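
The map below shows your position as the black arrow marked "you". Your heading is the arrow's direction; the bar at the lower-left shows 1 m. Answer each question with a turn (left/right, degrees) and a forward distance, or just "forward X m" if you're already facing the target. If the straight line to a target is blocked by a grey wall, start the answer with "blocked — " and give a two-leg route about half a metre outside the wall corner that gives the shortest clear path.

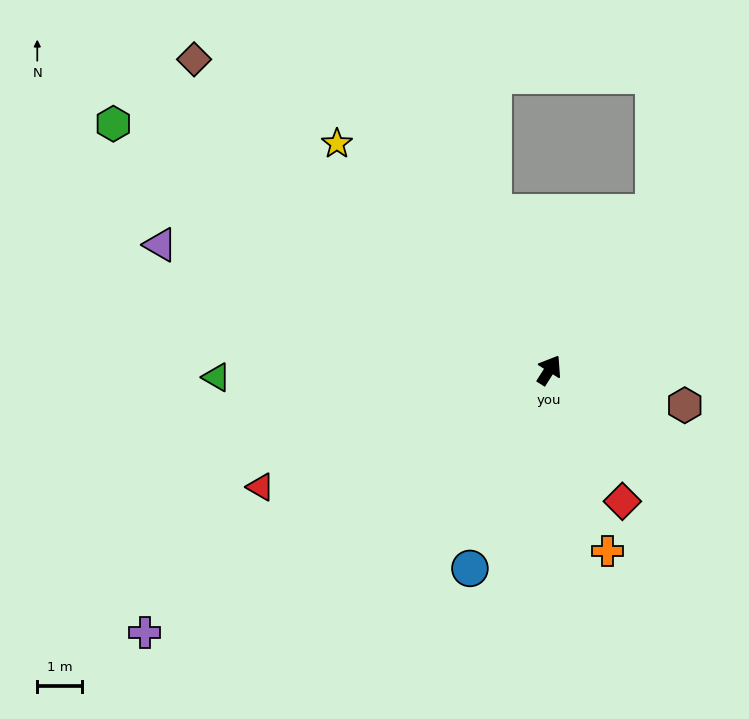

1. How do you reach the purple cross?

turn left 155°, forward 10.8 m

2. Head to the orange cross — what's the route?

turn right 130°, forward 4.3 m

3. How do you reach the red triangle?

turn left 144°, forward 7.0 m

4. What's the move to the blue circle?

turn right 170°, forward 4.8 m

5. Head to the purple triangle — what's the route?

turn left 104°, forward 9.2 m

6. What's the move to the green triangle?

turn left 123°, forward 7.5 m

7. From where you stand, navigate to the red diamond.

turn right 119°, forward 3.4 m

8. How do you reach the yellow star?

turn left 75°, forward 7.0 m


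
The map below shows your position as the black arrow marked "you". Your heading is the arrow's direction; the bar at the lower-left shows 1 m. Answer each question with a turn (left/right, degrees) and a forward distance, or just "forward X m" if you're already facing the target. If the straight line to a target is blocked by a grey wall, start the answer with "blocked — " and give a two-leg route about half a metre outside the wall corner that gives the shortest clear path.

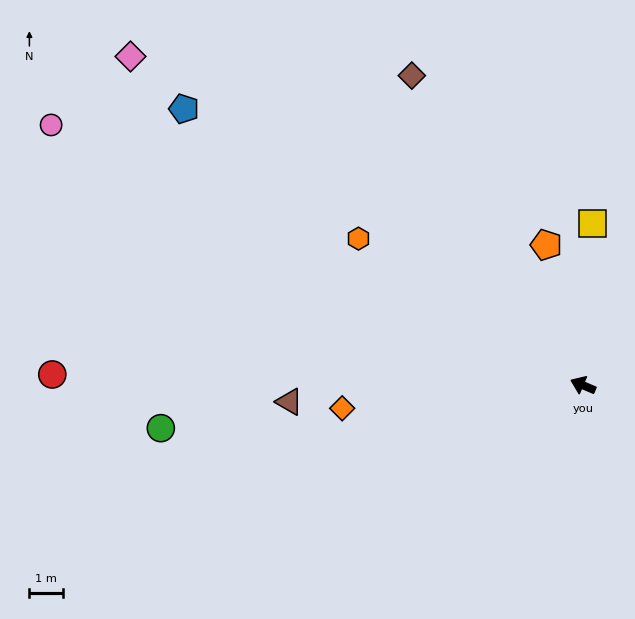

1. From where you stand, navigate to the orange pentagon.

turn right 52°, forward 4.3 m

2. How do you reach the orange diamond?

turn left 28°, forward 7.1 m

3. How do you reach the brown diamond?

turn right 38°, forward 10.4 m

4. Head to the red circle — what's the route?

turn left 22°, forward 15.7 m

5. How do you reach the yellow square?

turn right 70°, forward 4.8 m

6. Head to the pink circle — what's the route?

turn right 3°, forward 17.5 m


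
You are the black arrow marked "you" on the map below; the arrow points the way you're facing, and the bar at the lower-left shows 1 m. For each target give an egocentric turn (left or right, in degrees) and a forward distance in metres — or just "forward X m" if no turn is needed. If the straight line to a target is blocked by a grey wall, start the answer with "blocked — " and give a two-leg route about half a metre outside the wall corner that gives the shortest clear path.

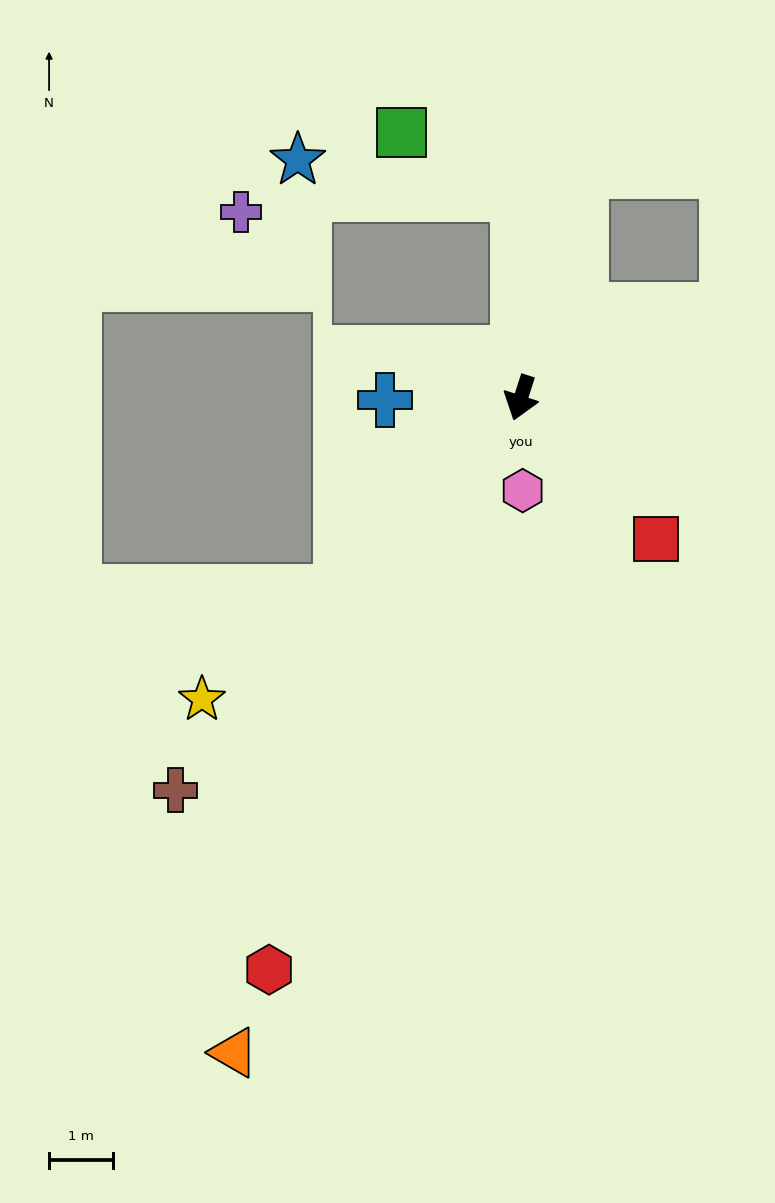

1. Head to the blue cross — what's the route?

turn right 71°, forward 2.1 m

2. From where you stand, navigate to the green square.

blocked — turn right 161°, forward 3.2 m, then turn left 61°, forward 2.1 m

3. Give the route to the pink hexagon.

turn left 19°, forward 1.5 m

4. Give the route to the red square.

turn left 61°, forward 3.1 m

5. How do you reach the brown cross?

turn right 24°, forward 8.2 m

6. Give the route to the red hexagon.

turn right 6°, forward 9.8 m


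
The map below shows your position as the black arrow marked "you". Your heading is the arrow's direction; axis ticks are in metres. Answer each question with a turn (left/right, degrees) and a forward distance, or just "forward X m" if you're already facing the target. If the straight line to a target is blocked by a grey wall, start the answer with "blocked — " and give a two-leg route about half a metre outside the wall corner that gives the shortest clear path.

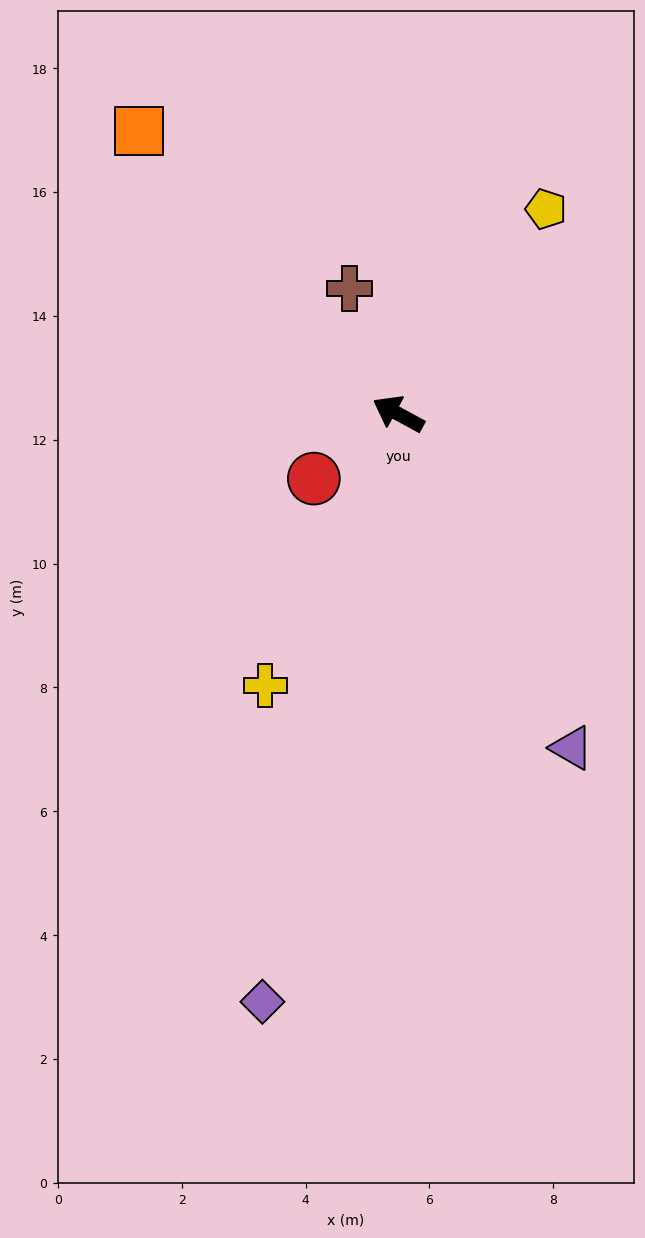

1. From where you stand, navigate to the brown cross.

turn right 40°, forward 2.2 m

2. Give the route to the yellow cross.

turn left 92°, forward 4.9 m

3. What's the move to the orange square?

turn right 19°, forward 6.2 m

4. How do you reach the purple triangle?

turn left 146°, forward 6.1 m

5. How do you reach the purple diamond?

turn left 105°, forward 9.7 m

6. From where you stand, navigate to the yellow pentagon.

turn right 97°, forward 4.1 m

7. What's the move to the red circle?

turn left 66°, forward 1.7 m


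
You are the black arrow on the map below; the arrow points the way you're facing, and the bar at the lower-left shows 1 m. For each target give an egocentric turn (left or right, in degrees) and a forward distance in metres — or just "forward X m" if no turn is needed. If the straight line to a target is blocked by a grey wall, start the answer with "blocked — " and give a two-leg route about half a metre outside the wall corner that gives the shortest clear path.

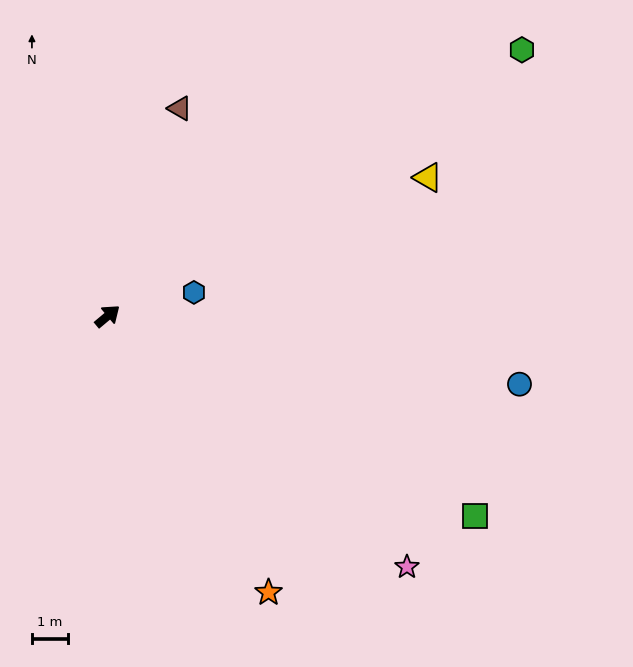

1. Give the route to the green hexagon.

turn right 7°, forward 13.8 m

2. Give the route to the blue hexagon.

turn right 25°, forward 2.5 m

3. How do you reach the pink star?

turn right 80°, forward 10.9 m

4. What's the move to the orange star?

turn right 100°, forward 8.9 m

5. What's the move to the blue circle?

turn right 49°, forward 11.7 m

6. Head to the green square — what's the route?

turn right 68°, forward 11.7 m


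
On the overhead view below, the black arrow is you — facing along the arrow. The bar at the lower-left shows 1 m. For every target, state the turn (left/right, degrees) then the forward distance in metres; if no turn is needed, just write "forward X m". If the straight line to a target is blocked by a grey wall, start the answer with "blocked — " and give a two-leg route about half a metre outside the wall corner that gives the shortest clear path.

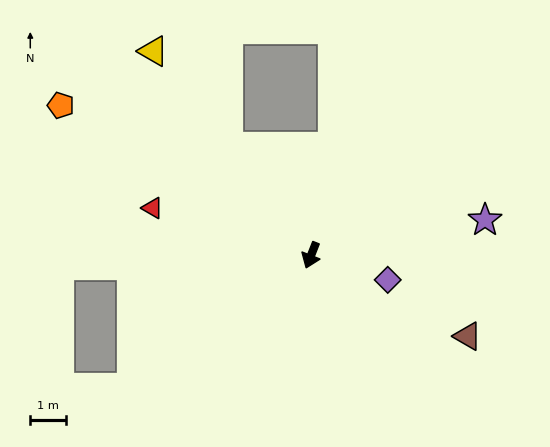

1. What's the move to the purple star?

turn left 123°, forward 5.0 m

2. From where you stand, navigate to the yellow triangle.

turn right 121°, forward 7.3 m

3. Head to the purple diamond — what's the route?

turn left 94°, forward 2.3 m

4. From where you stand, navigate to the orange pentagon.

turn right 100°, forward 8.3 m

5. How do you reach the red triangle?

turn right 85°, forward 4.7 m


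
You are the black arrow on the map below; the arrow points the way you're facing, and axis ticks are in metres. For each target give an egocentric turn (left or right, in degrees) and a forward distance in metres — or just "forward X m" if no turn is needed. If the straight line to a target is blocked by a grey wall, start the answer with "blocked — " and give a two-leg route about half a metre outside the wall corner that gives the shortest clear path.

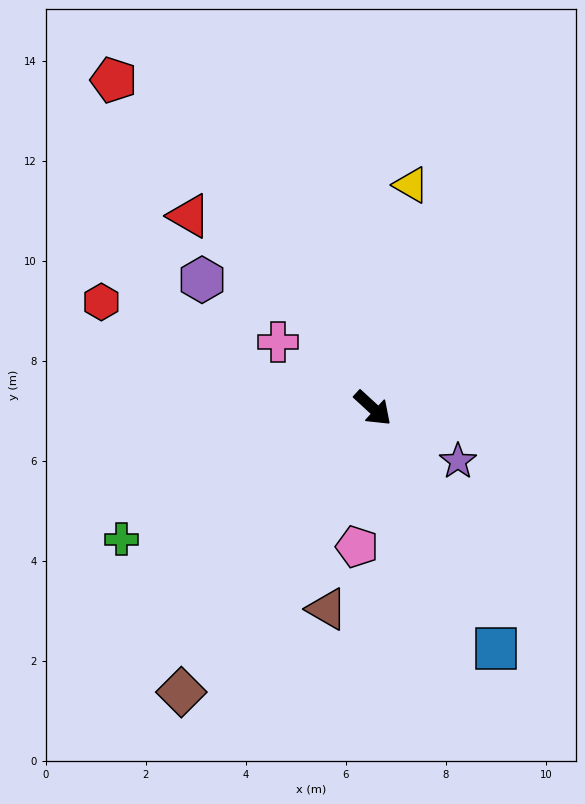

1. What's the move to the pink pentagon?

turn right 54°, forward 2.8 m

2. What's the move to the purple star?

turn left 11°, forward 2.0 m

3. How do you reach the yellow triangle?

turn left 123°, forward 4.5 m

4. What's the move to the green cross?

turn right 110°, forward 5.7 m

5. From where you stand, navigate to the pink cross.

turn right 172°, forward 2.3 m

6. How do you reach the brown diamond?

turn right 81°, forward 6.8 m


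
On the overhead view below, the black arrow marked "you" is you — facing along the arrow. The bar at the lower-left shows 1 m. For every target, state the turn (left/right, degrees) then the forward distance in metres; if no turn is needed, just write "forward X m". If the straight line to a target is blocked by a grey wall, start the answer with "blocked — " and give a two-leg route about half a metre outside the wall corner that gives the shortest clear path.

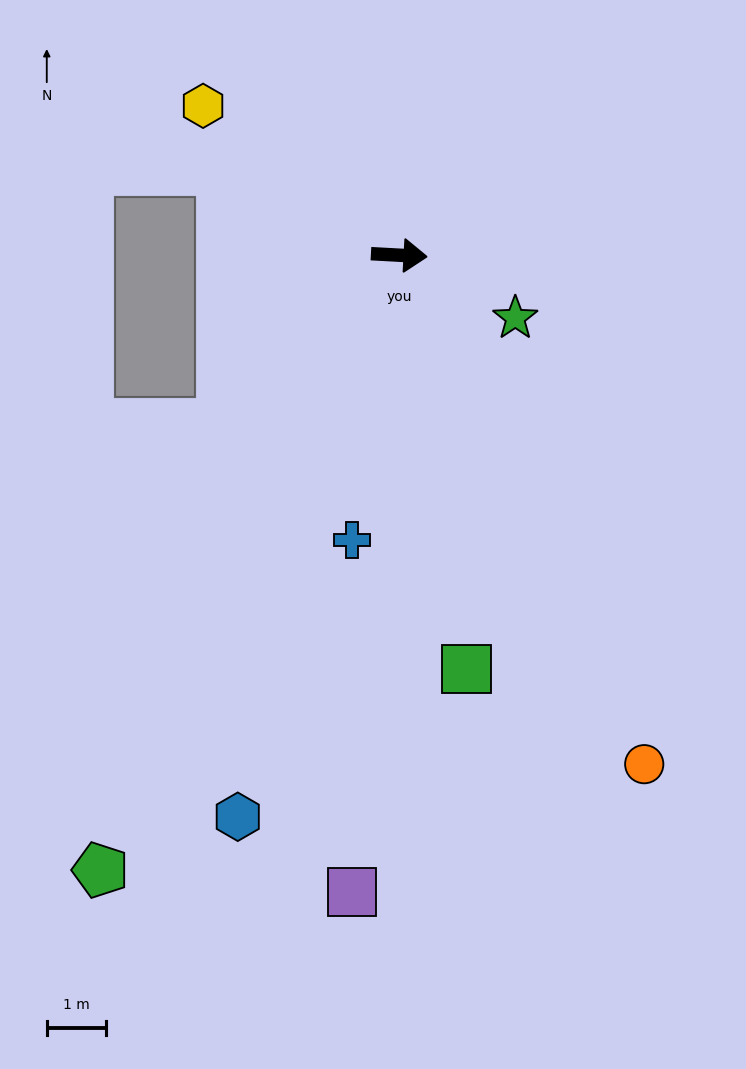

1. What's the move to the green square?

turn right 78°, forward 7.0 m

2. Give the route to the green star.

turn right 25°, forward 2.2 m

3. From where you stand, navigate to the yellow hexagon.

turn left 146°, forward 4.1 m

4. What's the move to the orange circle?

turn right 61°, forward 9.5 m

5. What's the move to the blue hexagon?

turn right 103°, forward 9.8 m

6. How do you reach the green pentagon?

turn right 113°, forward 11.5 m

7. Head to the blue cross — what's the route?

turn right 96°, forward 4.9 m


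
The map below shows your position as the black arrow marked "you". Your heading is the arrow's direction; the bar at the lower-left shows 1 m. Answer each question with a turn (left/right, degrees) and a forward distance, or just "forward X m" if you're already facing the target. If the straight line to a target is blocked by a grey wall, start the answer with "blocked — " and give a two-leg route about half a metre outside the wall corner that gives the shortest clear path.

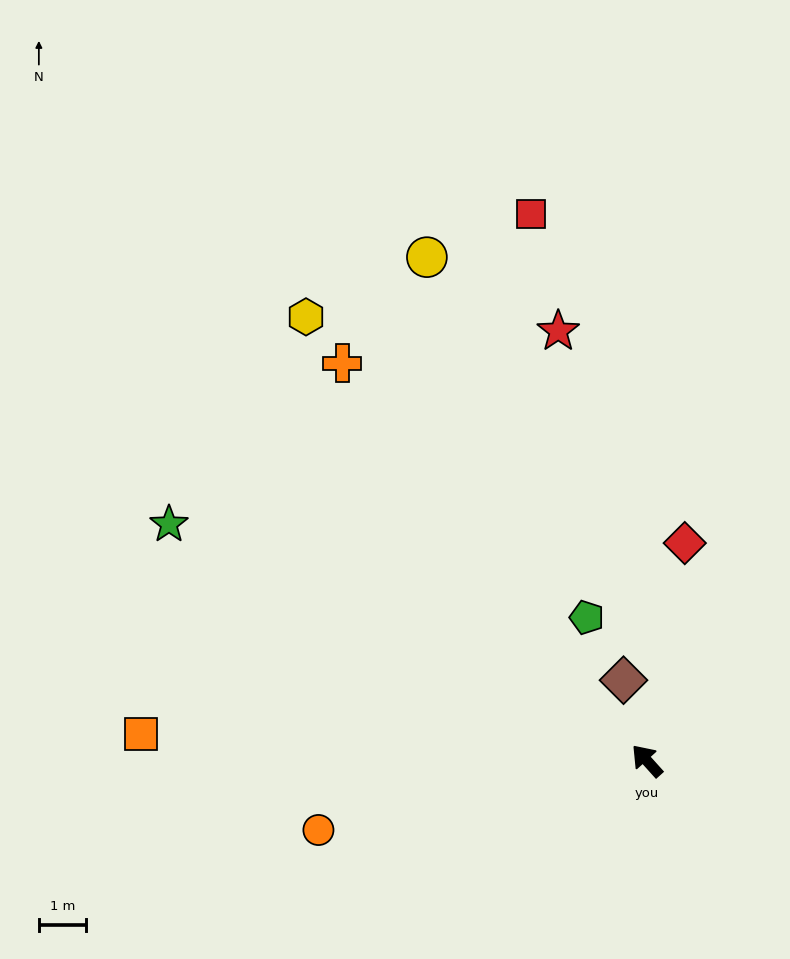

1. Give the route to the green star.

turn left 22°, forward 11.3 m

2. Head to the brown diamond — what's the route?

turn right 26°, forward 1.8 m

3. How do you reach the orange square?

turn left 45°, forward 10.7 m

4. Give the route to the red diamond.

turn right 52°, forward 4.7 m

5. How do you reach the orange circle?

turn left 60°, forward 7.1 m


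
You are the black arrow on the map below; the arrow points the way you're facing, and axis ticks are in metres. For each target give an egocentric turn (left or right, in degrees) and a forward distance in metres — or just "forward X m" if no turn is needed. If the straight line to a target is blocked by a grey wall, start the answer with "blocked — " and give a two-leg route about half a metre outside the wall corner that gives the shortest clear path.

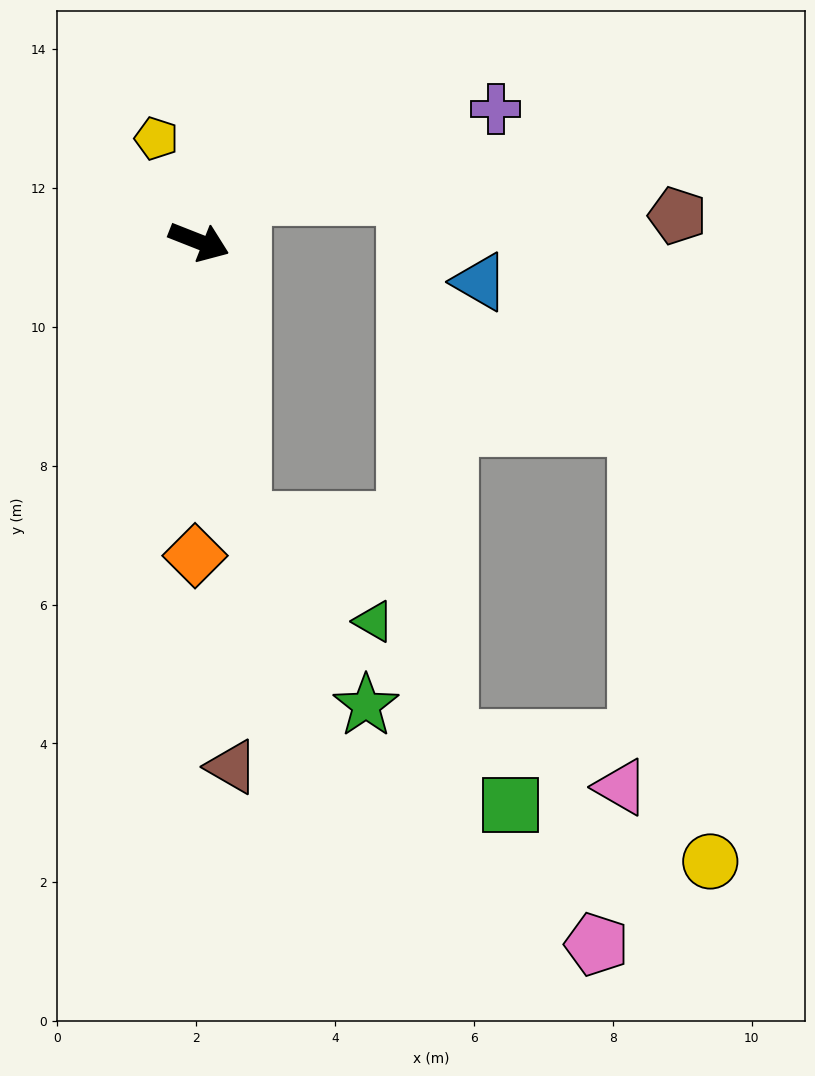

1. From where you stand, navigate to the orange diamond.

turn right 69°, forward 4.5 m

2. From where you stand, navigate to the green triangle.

blocked — turn right 60°, forward 4.1 m, then turn left 44°, forward 2.4 m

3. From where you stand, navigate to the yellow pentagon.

turn left 134°, forward 1.6 m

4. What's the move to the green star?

blocked — turn right 60°, forward 4.1 m, then turn left 25°, forward 3.2 m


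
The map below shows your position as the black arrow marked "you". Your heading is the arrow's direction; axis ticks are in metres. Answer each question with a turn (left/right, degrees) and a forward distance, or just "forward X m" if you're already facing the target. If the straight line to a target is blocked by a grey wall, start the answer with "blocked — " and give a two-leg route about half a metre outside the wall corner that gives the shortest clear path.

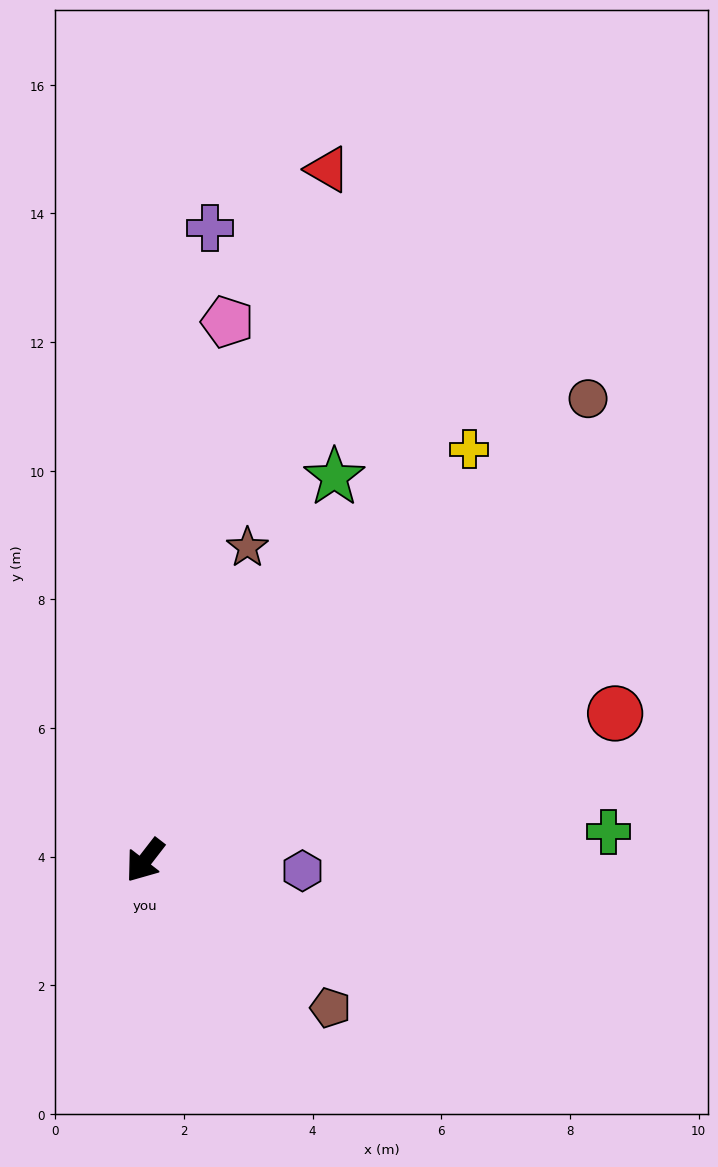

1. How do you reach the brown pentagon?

turn left 89°, forward 3.7 m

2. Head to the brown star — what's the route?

turn right 160°, forward 5.1 m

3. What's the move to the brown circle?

turn left 174°, forward 10.0 m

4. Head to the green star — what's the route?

turn right 169°, forward 6.6 m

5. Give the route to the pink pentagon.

turn right 151°, forward 8.5 m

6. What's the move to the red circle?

turn left 145°, forward 7.7 m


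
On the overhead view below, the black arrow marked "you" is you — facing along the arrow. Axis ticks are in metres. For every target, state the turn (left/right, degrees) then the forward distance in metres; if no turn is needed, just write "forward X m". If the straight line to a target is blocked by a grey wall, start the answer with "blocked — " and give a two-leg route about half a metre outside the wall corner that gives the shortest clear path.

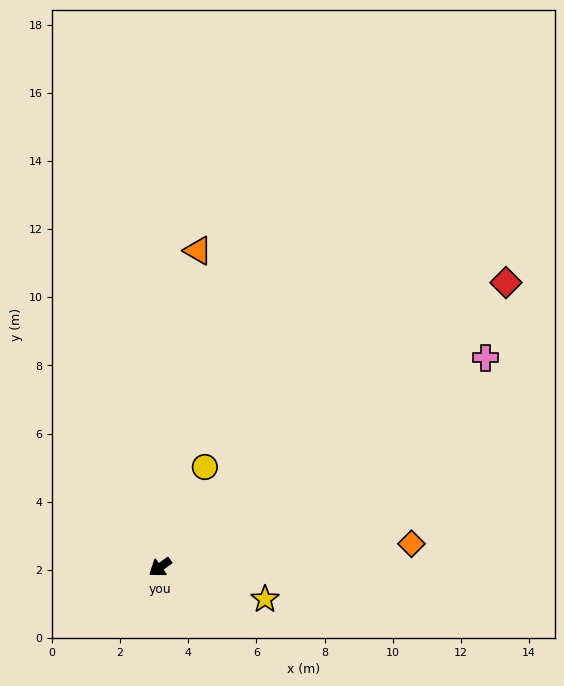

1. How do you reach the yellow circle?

turn right 150°, forward 3.2 m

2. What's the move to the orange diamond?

turn left 150°, forward 7.4 m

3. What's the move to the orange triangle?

turn right 133°, forward 9.4 m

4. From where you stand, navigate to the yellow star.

turn left 127°, forward 3.2 m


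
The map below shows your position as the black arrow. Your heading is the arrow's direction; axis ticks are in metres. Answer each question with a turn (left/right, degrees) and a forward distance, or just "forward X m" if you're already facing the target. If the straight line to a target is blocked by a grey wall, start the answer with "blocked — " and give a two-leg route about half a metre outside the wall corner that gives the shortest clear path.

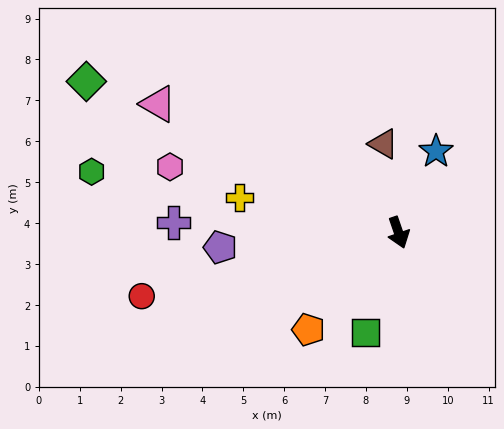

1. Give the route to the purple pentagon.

turn right 104°, forward 4.4 m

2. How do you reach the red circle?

turn right 95°, forward 6.5 m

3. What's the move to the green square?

turn right 37°, forward 2.6 m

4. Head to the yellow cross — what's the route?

turn right 121°, forward 4.0 m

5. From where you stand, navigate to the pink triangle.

turn right 137°, forward 6.7 m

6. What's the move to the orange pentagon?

turn right 62°, forward 3.2 m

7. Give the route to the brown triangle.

turn left 171°, forward 2.2 m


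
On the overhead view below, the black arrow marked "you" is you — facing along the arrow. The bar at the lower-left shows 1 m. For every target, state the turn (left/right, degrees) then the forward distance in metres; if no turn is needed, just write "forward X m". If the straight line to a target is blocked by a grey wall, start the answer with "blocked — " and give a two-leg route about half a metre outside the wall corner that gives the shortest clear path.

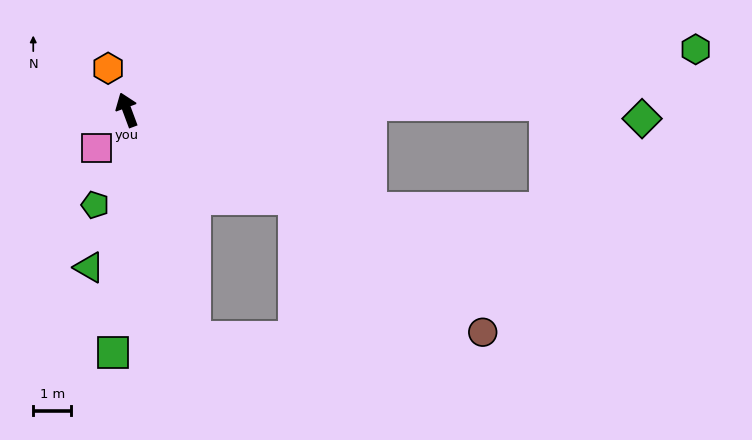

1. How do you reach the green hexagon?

turn right 104°, forward 15.0 m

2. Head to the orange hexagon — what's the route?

turn left 4°, forward 1.2 m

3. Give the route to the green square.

turn left 156°, forward 6.4 m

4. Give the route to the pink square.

turn left 121°, forward 1.3 m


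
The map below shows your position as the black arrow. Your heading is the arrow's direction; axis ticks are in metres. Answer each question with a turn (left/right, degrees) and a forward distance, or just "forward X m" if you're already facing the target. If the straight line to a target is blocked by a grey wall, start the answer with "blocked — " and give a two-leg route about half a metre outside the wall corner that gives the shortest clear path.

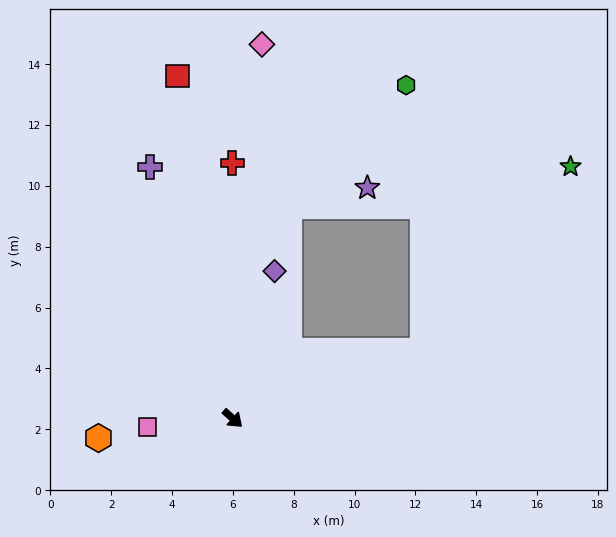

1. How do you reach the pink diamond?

turn left 127°, forward 12.3 m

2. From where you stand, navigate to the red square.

turn left 141°, forward 11.4 m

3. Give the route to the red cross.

turn left 132°, forward 8.4 m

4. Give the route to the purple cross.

turn left 150°, forward 8.7 m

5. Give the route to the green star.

blocked — turn left 62°, forward 6.6 m, then turn left 31°, forward 7.7 m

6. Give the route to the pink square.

turn right 132°, forward 2.8 m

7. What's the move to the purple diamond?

turn left 116°, forward 5.0 m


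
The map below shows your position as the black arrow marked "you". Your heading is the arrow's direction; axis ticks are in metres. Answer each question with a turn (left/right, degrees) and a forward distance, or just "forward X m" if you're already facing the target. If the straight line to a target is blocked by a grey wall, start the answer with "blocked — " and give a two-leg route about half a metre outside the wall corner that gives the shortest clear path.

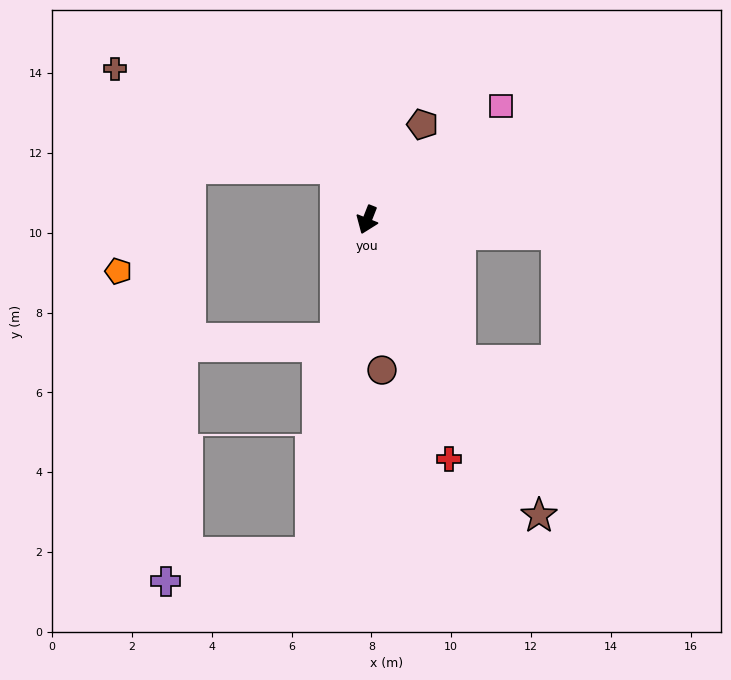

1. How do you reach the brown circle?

turn left 27°, forward 3.8 m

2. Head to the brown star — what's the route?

turn left 52°, forward 8.6 m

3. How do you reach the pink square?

turn left 152°, forward 4.4 m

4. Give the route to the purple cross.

blocked — turn left 12°, forward 8.5 m, then turn right 70°, forward 3.7 m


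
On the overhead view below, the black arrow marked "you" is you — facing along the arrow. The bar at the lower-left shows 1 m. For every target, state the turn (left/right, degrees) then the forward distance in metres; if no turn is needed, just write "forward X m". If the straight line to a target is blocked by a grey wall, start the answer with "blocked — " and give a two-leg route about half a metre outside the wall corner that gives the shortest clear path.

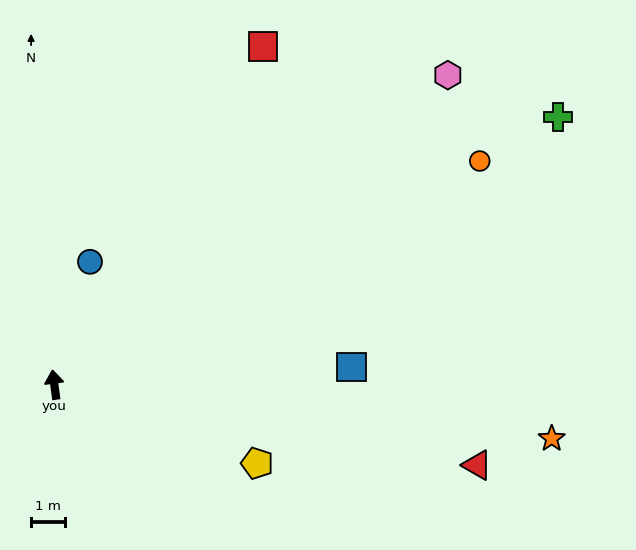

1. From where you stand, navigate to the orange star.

turn right 104°, forward 14.8 m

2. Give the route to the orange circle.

turn right 70°, forward 14.2 m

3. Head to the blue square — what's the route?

turn right 94°, forward 8.8 m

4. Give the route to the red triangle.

turn right 108°, forward 12.7 m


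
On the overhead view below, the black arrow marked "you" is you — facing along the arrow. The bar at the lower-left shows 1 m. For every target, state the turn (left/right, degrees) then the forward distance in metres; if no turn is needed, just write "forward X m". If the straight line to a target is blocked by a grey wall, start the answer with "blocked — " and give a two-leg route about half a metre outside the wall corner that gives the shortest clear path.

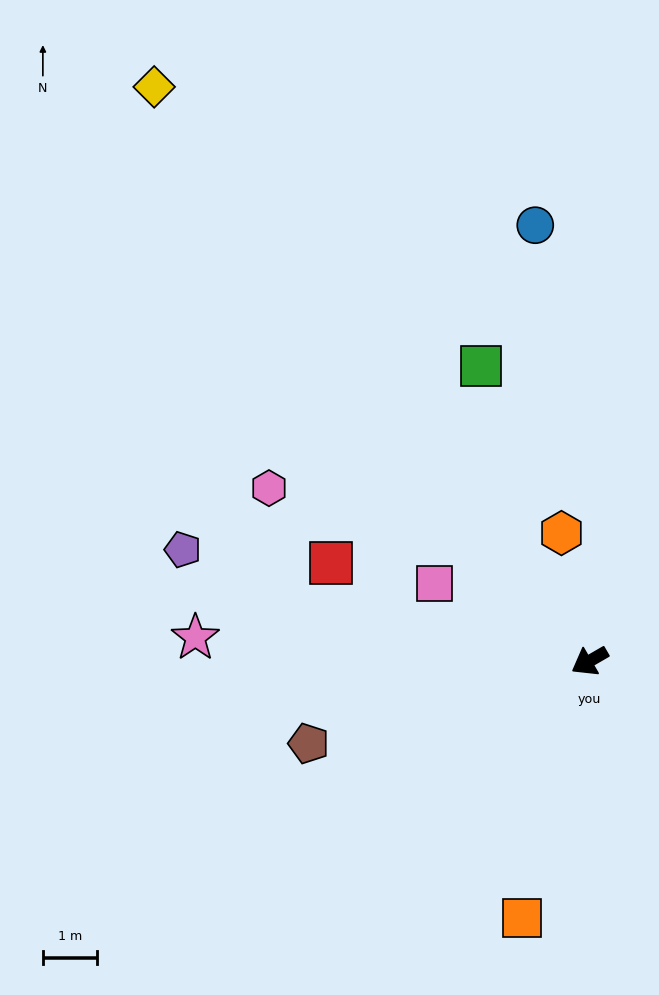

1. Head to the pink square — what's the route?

turn right 57°, forward 3.2 m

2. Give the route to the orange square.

turn left 45°, forward 4.9 m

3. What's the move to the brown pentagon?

turn right 14°, forward 5.4 m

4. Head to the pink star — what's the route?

turn right 34°, forward 7.2 m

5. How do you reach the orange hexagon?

turn right 108°, forward 2.4 m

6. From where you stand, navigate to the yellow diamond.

turn right 83°, forward 13.2 m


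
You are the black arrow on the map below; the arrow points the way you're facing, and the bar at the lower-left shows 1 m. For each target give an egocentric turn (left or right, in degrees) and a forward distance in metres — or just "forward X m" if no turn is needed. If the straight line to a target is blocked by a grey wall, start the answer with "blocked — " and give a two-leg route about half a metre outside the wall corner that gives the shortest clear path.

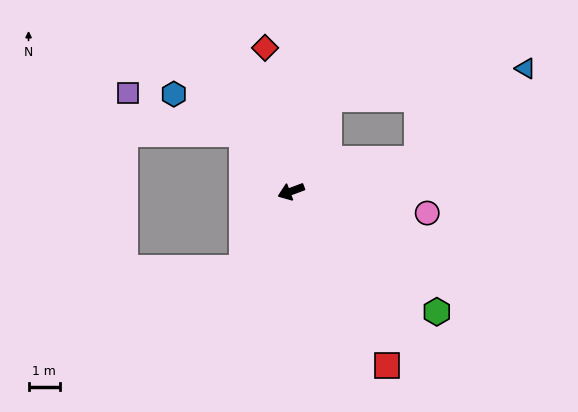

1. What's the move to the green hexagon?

turn left 120°, forward 6.1 m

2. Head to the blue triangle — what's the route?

blocked — turn left 174°, forward 4.2 m, then turn left 25°, forward 4.6 m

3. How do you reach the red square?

turn left 98°, forward 6.4 m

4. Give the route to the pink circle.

turn left 150°, forward 4.4 m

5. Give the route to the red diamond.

turn right 100°, forward 4.7 m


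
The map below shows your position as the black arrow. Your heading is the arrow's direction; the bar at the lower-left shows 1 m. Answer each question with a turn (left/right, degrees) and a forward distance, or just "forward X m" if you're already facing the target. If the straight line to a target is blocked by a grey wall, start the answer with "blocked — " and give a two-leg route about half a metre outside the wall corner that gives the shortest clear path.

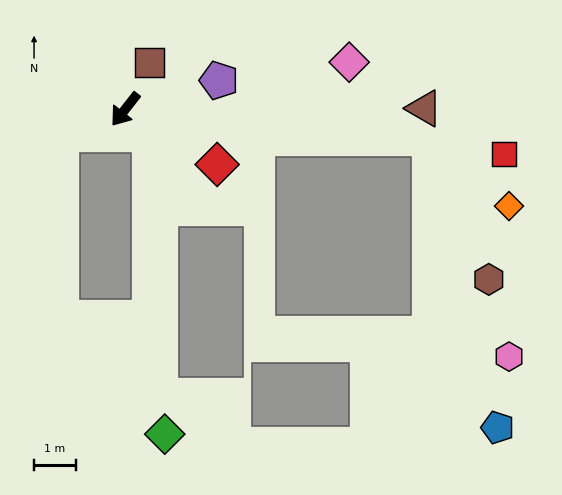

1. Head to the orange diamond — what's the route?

blocked — turn left 123°, forward 7.3 m, then turn right 35°, forward 2.5 m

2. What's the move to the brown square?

turn right 170°, forward 1.3 m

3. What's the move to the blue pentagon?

blocked — turn left 123°, forward 7.3 m, then turn right 72°, forward 7.1 m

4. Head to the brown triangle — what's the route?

turn left 128°, forward 7.1 m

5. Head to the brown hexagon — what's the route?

blocked — turn left 123°, forward 7.3 m, then turn right 62°, forward 3.6 m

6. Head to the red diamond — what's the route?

turn left 97°, forward 2.5 m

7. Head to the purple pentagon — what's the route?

turn left 145°, forward 2.3 m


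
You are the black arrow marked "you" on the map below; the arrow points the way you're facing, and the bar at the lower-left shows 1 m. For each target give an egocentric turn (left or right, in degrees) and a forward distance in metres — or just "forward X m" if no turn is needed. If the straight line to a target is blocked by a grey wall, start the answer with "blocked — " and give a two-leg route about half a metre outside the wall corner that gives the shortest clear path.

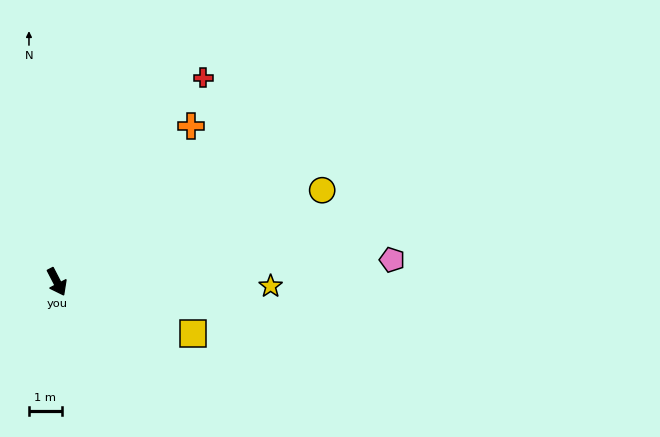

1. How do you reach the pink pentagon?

turn left 66°, forward 10.2 m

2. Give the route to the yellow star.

turn left 61°, forward 6.5 m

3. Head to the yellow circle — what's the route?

turn left 82°, forward 8.5 m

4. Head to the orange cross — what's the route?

turn left 112°, forward 6.2 m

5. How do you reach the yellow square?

turn left 42°, forward 4.4 m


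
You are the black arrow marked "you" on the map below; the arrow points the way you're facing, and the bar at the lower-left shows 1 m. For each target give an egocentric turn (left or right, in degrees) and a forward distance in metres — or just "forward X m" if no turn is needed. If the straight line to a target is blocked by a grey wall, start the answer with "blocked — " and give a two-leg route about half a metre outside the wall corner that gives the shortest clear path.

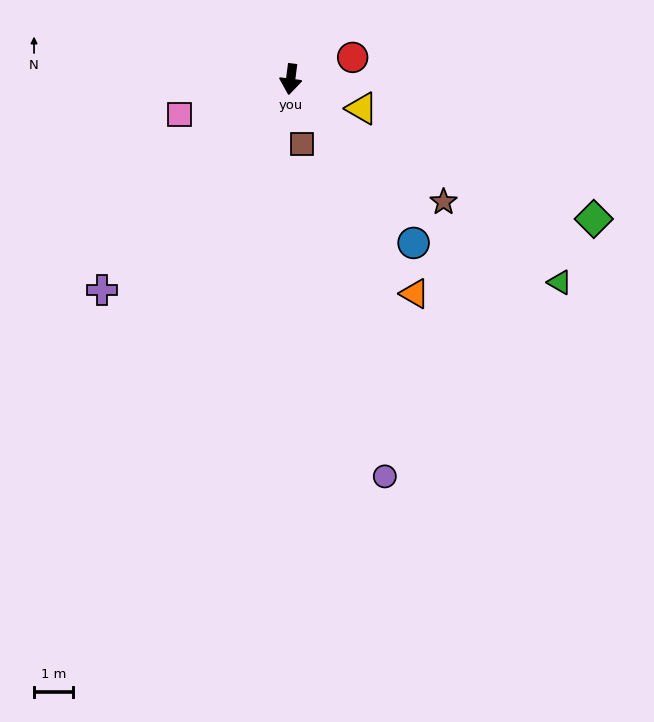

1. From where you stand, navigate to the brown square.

turn left 17°, forward 1.7 m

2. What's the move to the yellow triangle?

turn left 75°, forward 2.0 m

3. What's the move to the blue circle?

turn left 44°, forward 5.2 m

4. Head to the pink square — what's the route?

turn right 65°, forward 3.0 m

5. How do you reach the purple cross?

turn right 35°, forward 7.2 m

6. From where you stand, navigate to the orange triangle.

turn left 37°, forward 6.3 m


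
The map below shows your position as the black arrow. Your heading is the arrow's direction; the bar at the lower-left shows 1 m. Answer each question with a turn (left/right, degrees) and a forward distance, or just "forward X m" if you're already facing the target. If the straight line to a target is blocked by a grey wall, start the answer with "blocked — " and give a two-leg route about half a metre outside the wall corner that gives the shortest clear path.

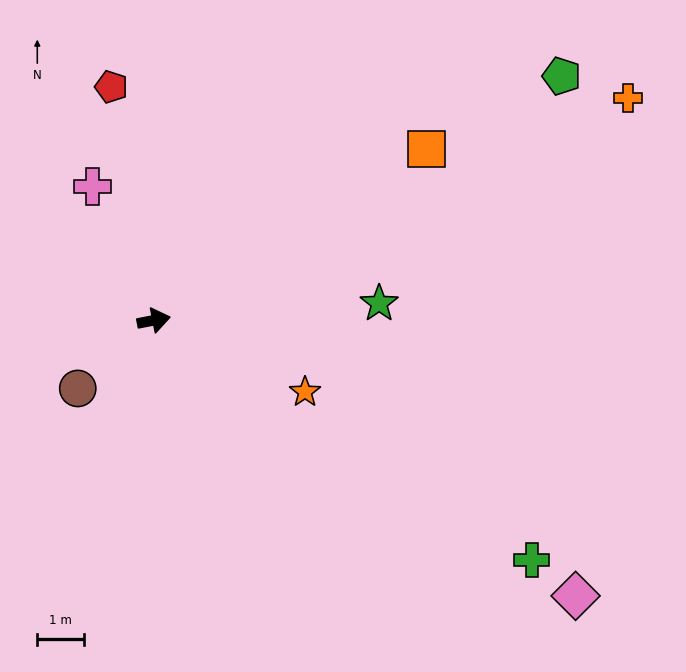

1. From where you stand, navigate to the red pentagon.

turn left 89°, forward 5.1 m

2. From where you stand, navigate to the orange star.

turn right 36°, forward 3.6 m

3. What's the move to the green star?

turn right 7°, forward 4.9 m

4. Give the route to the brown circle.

turn right 149°, forward 2.2 m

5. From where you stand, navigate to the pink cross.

turn left 103°, forward 3.2 m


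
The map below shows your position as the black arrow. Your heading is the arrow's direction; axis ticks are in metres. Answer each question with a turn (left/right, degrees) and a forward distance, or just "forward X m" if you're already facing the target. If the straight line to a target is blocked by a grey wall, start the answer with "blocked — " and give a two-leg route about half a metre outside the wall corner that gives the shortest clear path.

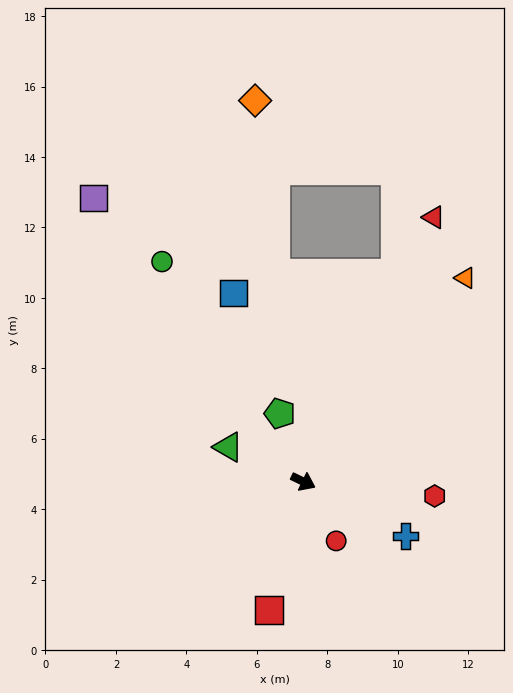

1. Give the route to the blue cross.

turn right 2°, forward 3.3 m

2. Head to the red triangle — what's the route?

turn left 89°, forward 8.4 m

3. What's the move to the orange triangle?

turn left 77°, forward 7.4 m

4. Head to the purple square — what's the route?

turn left 152°, forward 10.0 m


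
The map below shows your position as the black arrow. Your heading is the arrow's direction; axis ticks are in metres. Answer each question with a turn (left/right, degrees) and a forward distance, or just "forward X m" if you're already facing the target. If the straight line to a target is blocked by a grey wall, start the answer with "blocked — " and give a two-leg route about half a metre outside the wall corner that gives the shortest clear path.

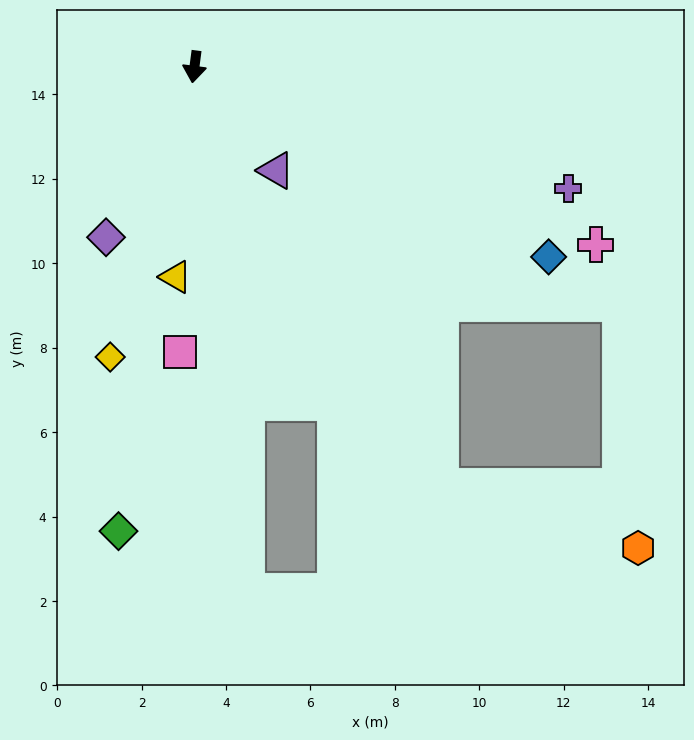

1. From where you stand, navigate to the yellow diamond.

turn right 9°, forward 7.2 m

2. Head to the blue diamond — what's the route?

turn left 69°, forward 9.5 m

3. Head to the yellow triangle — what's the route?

turn left 2°, forward 5.0 m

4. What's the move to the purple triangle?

turn left 46°, forward 3.1 m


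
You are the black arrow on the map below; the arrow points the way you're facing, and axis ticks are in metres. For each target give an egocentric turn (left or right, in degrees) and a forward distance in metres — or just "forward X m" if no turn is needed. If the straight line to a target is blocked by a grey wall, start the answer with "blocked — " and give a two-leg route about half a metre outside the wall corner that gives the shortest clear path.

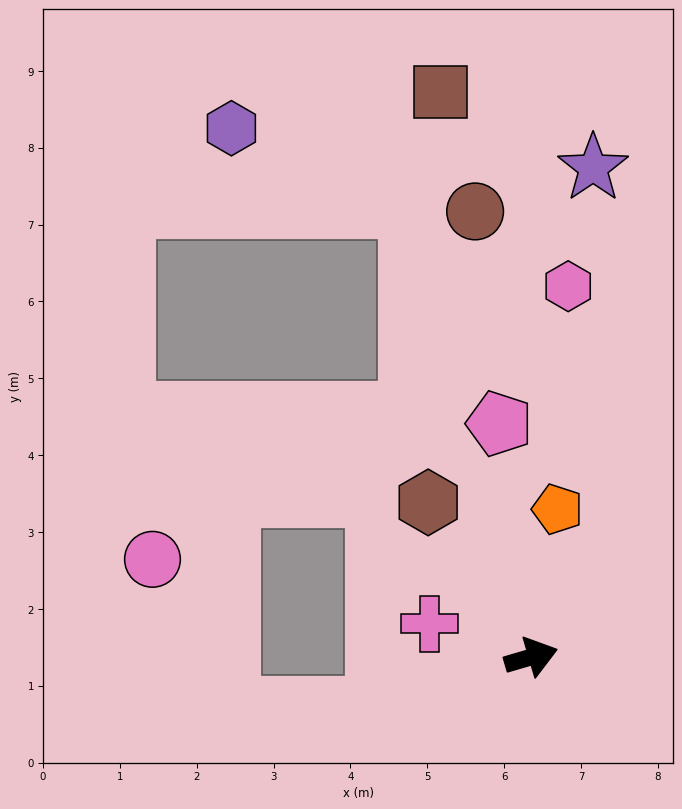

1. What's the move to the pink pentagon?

turn left 81°, forward 3.1 m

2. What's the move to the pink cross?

turn left 146°, forward 1.4 m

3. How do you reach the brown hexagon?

turn left 107°, forward 2.4 m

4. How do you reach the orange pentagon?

turn left 64°, forward 2.0 m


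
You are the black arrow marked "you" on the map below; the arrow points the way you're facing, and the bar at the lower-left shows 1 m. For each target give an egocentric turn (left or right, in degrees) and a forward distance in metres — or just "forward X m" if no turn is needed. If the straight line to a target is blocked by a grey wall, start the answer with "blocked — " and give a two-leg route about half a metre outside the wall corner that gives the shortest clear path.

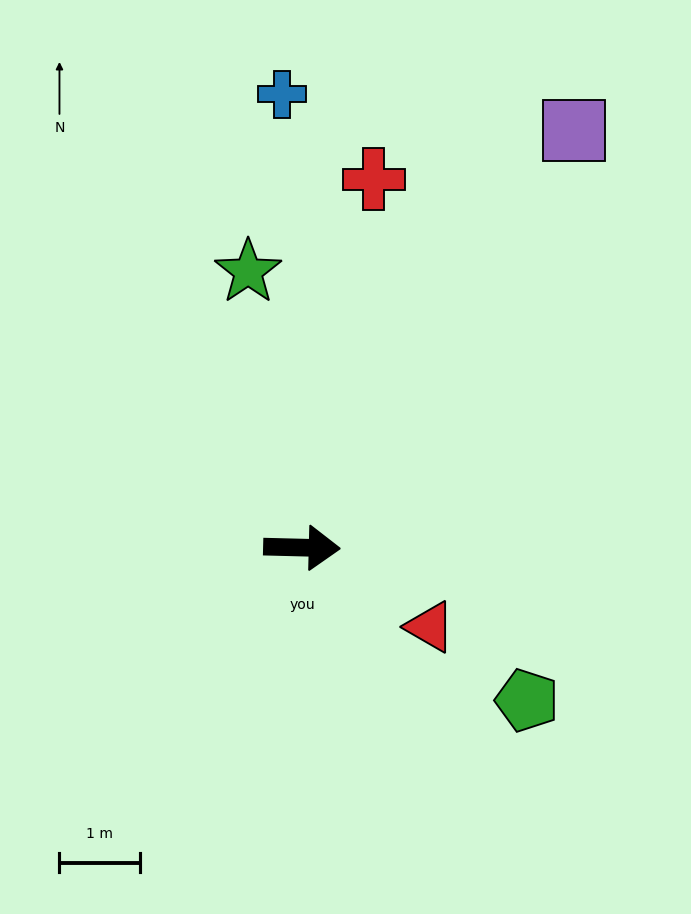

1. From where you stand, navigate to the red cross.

turn left 80°, forward 4.7 m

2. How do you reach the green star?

turn left 102°, forward 3.5 m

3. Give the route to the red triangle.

turn right 30°, forward 1.9 m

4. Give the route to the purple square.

turn left 58°, forward 6.2 m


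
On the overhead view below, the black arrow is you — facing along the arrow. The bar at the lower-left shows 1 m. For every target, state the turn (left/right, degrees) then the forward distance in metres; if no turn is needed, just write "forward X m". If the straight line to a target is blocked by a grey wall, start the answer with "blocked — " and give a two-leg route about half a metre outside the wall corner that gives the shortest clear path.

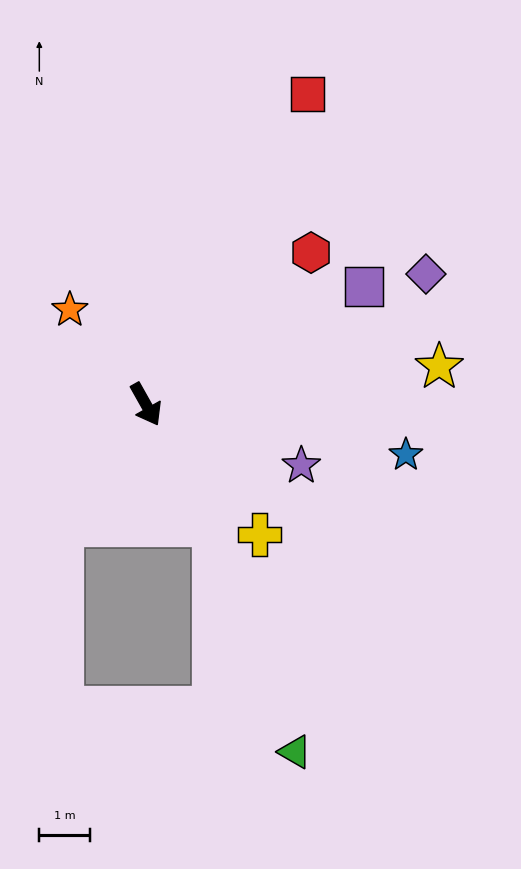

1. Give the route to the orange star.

turn right 171°, forward 2.4 m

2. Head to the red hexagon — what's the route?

turn left 103°, forward 4.4 m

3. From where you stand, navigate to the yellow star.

turn left 68°, forward 5.9 m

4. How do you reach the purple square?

turn left 89°, forward 4.9 m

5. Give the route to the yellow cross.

turn left 12°, forward 3.4 m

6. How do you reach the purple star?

turn left 39°, forward 3.3 m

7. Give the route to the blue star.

turn left 50°, forward 5.2 m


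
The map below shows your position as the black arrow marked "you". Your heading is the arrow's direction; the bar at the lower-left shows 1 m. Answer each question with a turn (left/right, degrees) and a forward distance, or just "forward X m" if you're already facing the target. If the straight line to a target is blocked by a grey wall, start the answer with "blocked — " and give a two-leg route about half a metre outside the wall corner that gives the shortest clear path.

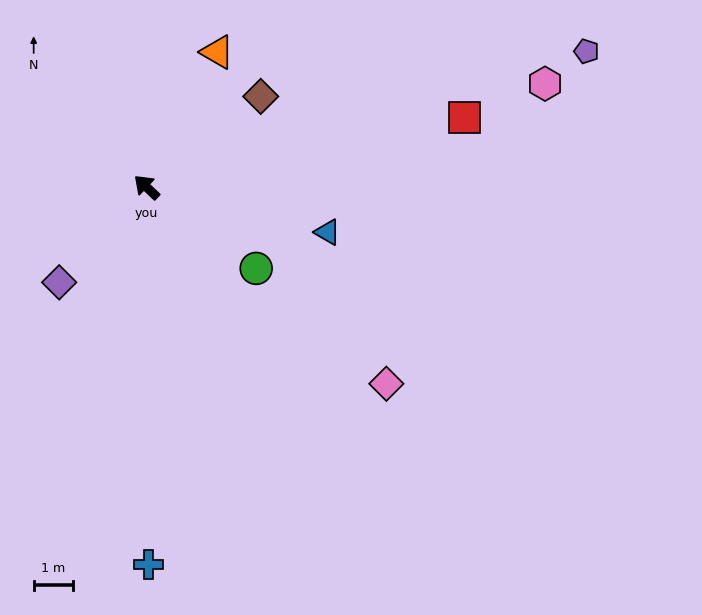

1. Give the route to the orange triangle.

turn right 74°, forward 3.9 m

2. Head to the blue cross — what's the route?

turn left 134°, forward 9.6 m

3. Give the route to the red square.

turn right 124°, forward 8.3 m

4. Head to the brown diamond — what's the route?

turn right 98°, forward 3.7 m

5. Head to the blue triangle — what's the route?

turn right 151°, forward 4.8 m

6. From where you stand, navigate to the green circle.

turn right 173°, forward 3.5 m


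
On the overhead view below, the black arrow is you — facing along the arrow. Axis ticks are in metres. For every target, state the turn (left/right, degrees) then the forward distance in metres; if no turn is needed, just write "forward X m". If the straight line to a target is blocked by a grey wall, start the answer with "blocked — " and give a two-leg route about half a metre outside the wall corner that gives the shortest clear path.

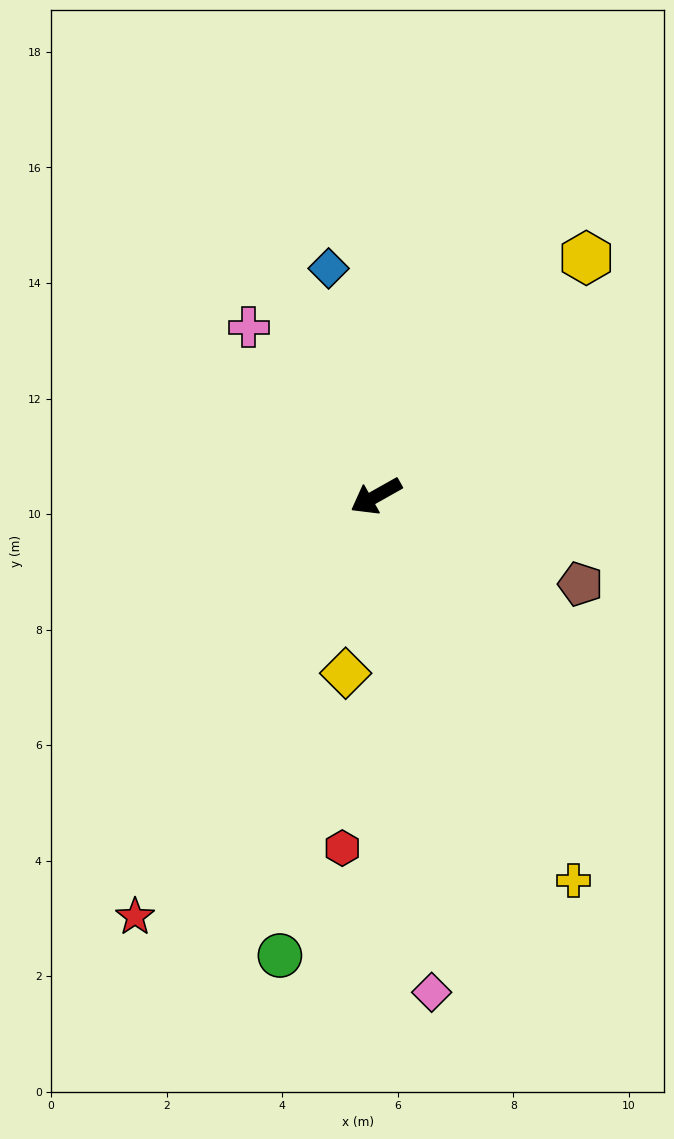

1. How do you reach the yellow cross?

turn left 88°, forward 7.5 m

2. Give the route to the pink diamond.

turn left 67°, forward 8.6 m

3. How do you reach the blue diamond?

turn right 108°, forward 4.0 m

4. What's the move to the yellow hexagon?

turn right 161°, forward 5.5 m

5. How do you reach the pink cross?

turn right 82°, forward 3.7 m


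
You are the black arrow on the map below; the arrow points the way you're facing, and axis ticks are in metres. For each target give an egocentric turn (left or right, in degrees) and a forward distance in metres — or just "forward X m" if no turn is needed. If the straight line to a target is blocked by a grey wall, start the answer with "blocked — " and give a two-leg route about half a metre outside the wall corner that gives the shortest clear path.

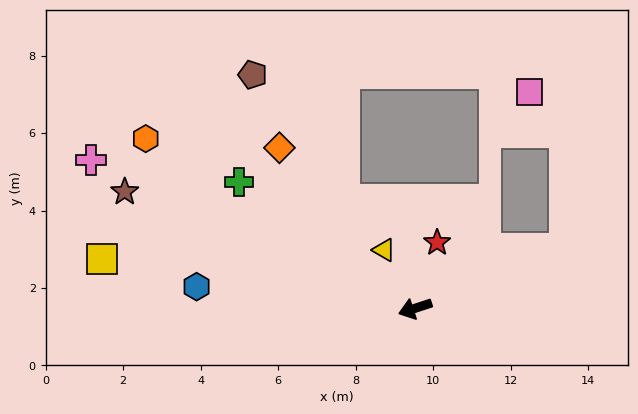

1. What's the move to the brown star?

turn right 40°, forward 8.1 m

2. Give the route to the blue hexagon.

turn right 24°, forward 5.7 m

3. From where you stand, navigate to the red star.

turn right 127°, forward 1.8 m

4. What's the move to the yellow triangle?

turn right 80°, forward 1.7 m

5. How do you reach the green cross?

turn right 54°, forward 5.6 m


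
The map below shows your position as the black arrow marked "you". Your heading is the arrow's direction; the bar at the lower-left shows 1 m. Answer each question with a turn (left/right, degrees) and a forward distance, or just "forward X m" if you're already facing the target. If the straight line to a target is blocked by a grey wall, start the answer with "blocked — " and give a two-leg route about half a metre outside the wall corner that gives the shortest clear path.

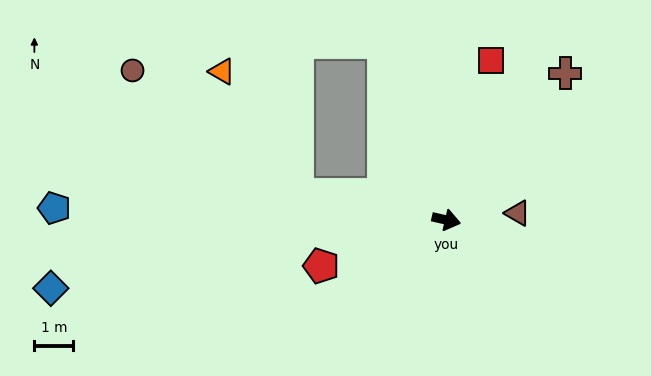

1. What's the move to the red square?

turn left 87°, forward 4.3 m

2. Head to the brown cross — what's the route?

turn left 64°, forward 4.9 m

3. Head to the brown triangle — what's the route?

turn left 19°, forward 1.8 m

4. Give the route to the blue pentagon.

turn right 169°, forward 10.1 m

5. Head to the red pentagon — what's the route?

turn right 147°, forward 3.4 m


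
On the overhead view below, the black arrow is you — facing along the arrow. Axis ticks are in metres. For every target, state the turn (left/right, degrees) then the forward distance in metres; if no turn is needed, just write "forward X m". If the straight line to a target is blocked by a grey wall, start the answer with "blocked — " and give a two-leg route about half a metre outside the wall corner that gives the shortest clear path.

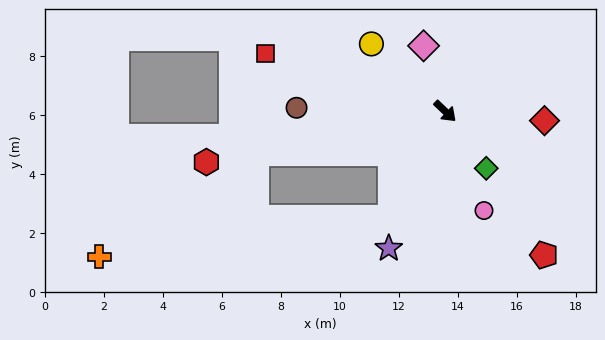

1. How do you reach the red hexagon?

turn right 124°, forward 8.3 m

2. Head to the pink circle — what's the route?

turn right 25°, forward 3.6 m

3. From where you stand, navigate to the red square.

turn right 154°, forward 6.4 m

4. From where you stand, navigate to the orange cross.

blocked — turn right 124°, forward 6.5 m, then turn left 21°, forward 6.4 m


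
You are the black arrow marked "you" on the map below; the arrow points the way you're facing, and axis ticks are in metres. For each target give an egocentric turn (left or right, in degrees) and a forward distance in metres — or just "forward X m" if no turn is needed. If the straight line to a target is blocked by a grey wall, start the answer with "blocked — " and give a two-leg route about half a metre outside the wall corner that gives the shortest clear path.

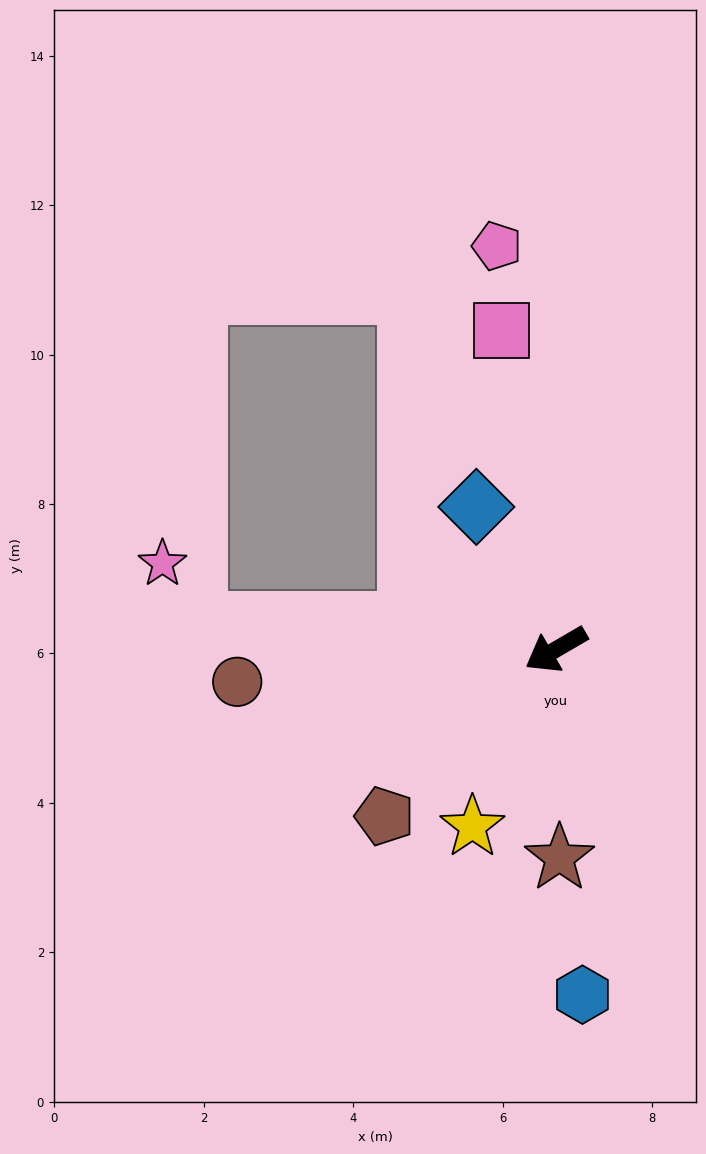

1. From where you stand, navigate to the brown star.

turn left 61°, forward 2.8 m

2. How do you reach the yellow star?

turn left 34°, forward 2.6 m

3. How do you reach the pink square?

turn right 110°, forward 4.3 m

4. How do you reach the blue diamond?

turn right 91°, forward 2.2 m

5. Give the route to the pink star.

blocked — turn right 34°, forward 4.8 m, then turn right 57°, forward 0.9 m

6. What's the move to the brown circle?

turn right 24°, forward 4.3 m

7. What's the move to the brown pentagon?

turn left 14°, forward 3.2 m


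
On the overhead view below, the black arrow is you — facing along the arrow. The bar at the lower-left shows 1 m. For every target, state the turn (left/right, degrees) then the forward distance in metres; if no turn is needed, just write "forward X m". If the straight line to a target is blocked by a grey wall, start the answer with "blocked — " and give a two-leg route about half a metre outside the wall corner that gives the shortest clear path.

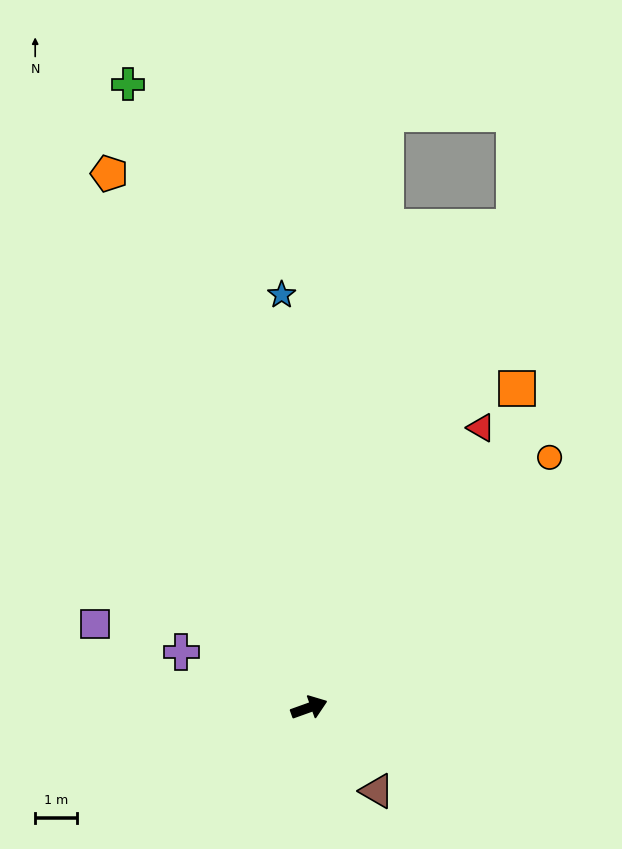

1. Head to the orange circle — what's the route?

turn left 26°, forward 8.3 m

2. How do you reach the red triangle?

turn left 39°, forward 7.9 m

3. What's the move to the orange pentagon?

turn left 91°, forward 13.6 m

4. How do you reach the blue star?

turn left 74°, forward 9.9 m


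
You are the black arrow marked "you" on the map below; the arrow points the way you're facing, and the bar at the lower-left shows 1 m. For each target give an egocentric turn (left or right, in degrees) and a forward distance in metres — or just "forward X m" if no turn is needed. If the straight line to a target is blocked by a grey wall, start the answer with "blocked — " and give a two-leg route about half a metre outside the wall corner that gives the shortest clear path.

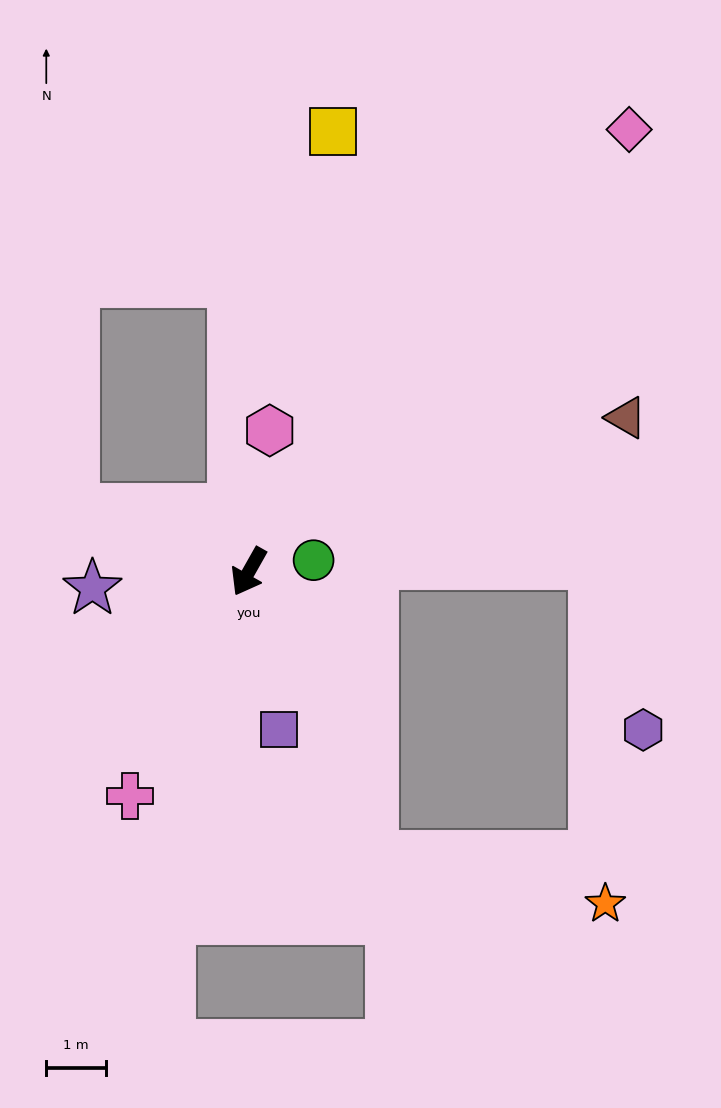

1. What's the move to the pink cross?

forward 4.3 m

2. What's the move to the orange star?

blocked — turn left 53°, forward 5.2 m, then turn left 55°, forward 4.0 m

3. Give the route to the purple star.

turn right 54°, forward 2.6 m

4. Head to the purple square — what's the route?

turn left 40°, forward 2.7 m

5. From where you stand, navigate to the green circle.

turn left 130°, forward 1.1 m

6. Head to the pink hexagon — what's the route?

turn right 159°, forward 2.4 m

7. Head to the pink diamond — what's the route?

turn left 169°, forward 9.8 m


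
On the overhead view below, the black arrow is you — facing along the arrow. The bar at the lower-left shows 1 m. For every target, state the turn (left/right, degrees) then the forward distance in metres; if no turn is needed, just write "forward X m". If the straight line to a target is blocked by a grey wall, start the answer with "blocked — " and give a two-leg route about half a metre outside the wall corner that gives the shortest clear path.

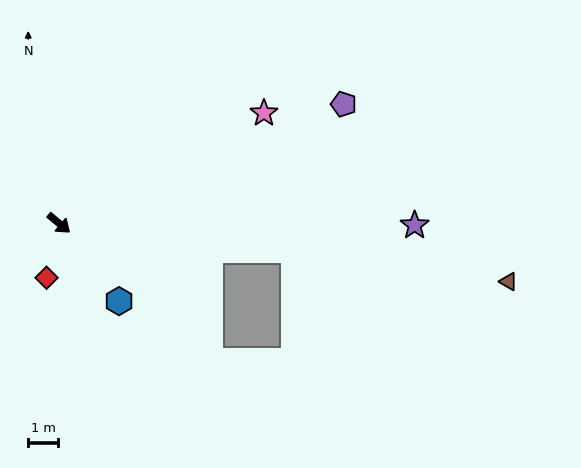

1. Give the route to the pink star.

turn left 68°, forward 7.8 m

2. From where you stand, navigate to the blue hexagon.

turn right 12°, forward 3.3 m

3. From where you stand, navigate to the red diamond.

turn right 63°, forward 1.9 m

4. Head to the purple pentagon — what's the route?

turn left 63°, forward 10.4 m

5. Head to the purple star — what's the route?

turn left 40°, forward 11.9 m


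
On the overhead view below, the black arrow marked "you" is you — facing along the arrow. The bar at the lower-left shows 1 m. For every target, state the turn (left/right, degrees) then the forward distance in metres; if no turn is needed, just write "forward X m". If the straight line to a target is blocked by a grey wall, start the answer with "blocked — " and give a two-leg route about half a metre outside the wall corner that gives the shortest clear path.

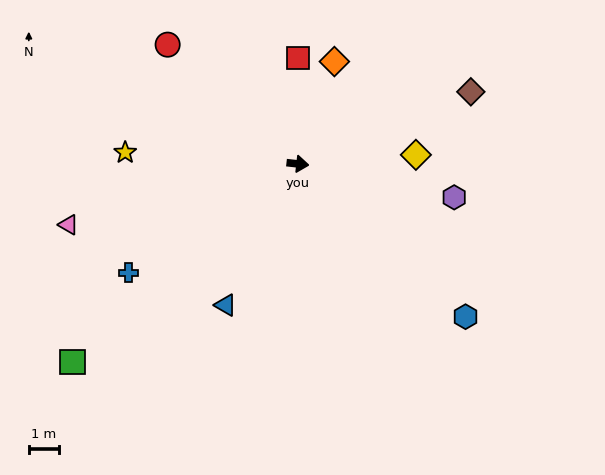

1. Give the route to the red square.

turn left 96°, forward 3.4 m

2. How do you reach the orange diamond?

turn left 77°, forward 3.5 m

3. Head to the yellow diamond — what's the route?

turn left 11°, forward 3.9 m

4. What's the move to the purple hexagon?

turn right 6°, forward 5.2 m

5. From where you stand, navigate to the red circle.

turn left 144°, forward 5.8 m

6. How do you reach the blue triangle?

turn right 111°, forward 5.2 m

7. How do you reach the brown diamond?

turn left 29°, forward 6.1 m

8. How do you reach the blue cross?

turn right 141°, forward 6.6 m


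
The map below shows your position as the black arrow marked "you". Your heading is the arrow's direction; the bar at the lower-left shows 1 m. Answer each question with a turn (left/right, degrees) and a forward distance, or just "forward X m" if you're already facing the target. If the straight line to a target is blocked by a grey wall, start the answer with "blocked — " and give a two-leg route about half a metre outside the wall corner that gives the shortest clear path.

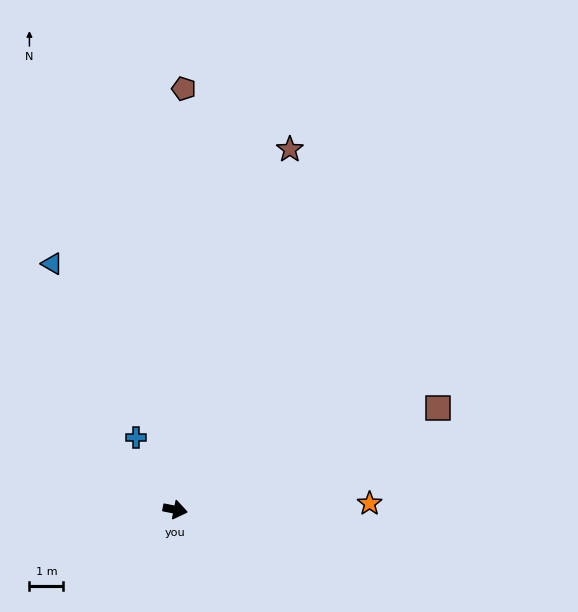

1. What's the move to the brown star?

turn left 84°, forward 11.1 m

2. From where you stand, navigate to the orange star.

turn left 13°, forward 5.7 m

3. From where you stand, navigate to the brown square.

turn left 32°, forward 8.3 m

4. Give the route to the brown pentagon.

turn left 100°, forward 12.4 m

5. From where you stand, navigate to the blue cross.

turn left 130°, forward 2.4 m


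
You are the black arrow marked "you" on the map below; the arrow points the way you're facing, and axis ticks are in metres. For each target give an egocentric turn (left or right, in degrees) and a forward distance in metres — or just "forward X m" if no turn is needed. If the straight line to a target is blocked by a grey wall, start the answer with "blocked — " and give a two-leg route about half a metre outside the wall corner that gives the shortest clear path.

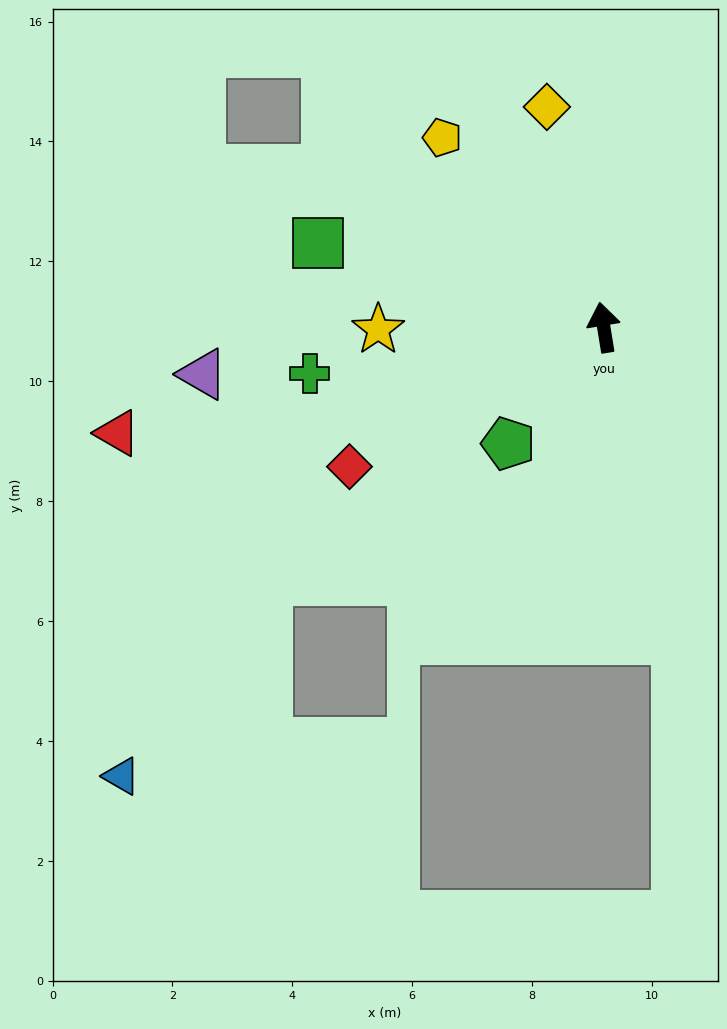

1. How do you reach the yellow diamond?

turn left 5°, forward 3.8 m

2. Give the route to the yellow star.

turn left 81°, forward 3.8 m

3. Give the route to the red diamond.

turn left 109°, forward 4.8 m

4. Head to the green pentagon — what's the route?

turn left 131°, forward 2.5 m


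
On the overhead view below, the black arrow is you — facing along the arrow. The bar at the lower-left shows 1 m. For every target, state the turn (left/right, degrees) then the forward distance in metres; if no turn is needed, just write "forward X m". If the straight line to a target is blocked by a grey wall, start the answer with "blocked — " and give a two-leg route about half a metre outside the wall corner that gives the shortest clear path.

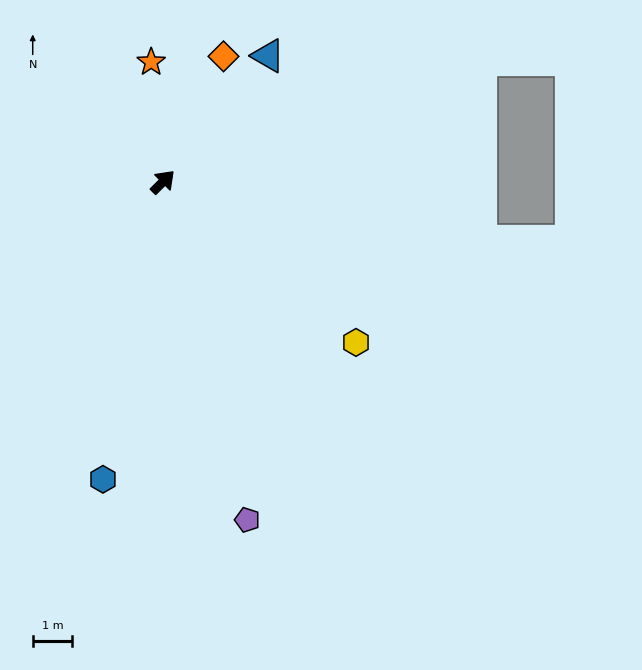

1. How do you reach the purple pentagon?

turn right 121°, forward 8.8 m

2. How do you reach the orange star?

turn left 51°, forward 3.0 m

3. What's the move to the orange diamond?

turn left 19°, forward 3.5 m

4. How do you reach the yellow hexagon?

turn right 85°, forward 6.4 m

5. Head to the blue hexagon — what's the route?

turn right 146°, forward 7.7 m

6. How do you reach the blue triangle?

turn left 5°, forward 4.2 m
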